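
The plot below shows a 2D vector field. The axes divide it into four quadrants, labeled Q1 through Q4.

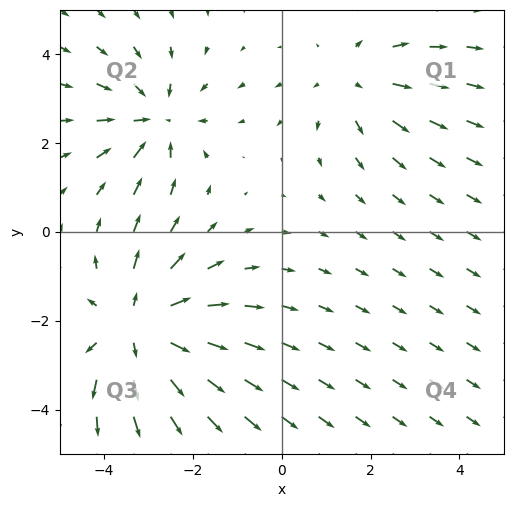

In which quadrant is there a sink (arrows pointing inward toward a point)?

Q2

The sink sits at approximately (-2.9, 2.5), which lies in quadrant Q2. The divergence there is about -3, negative as expected for a sink.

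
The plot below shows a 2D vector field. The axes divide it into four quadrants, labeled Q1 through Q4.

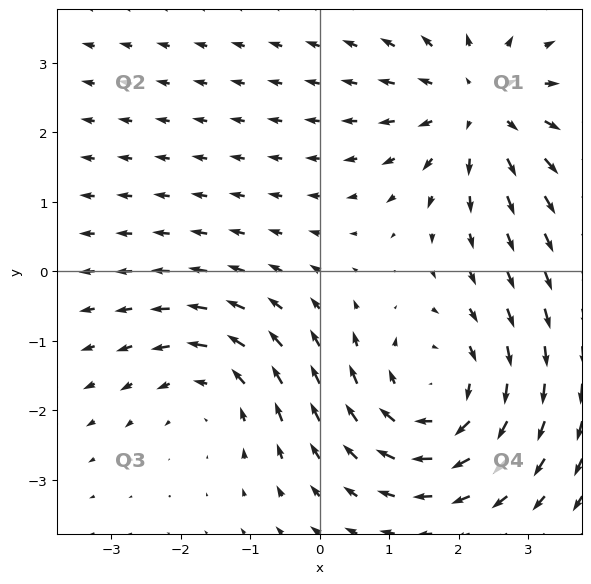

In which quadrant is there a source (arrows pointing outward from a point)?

The source sits at approximately (2.3, 2.4), which lies in quadrant Q1. The divergence there is about +3, positive as expected for a source.

Q1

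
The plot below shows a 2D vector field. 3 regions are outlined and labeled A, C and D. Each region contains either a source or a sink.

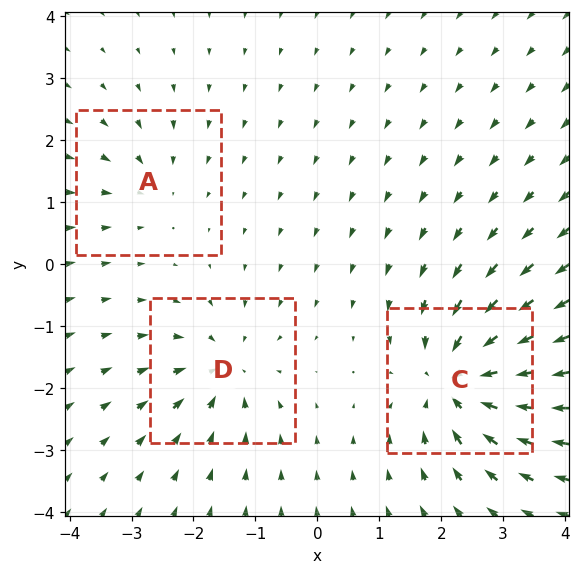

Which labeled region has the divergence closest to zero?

Divergence at each region's feature centre — A: about -2, C: about -6, D: about -4. Region A is closest to zero.

A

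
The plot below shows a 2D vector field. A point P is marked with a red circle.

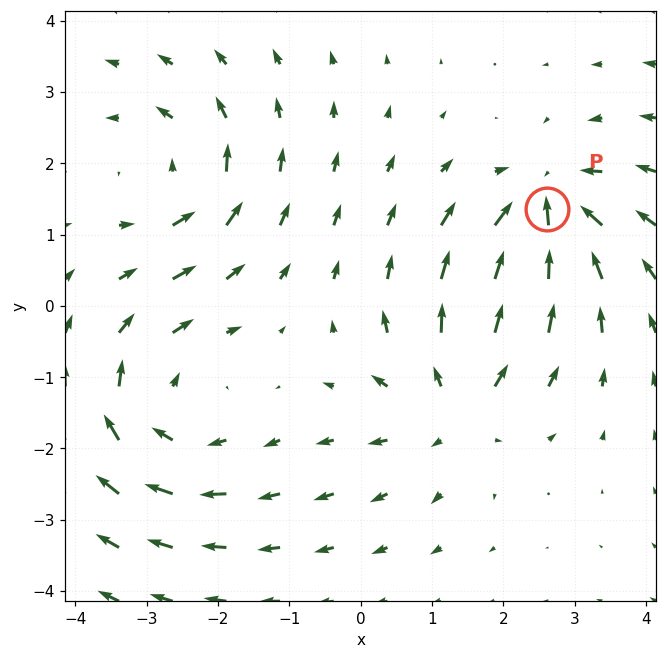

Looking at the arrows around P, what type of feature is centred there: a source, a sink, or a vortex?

sink

At P (2.6, 1.4) the arrows converge inward. Divergence about -6, curl ≈0 — negative divergence with near-zero curl is a sink.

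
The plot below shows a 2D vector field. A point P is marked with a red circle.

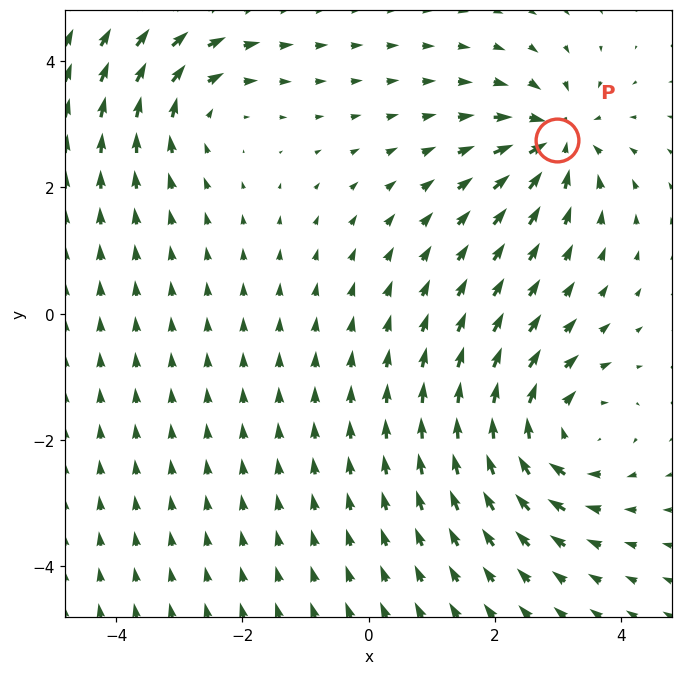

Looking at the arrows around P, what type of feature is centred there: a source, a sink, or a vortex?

sink

At P (3.0, 2.7) the arrows converge inward. Divergence about -4, curl ≈0 — negative divergence with near-zero curl is a sink.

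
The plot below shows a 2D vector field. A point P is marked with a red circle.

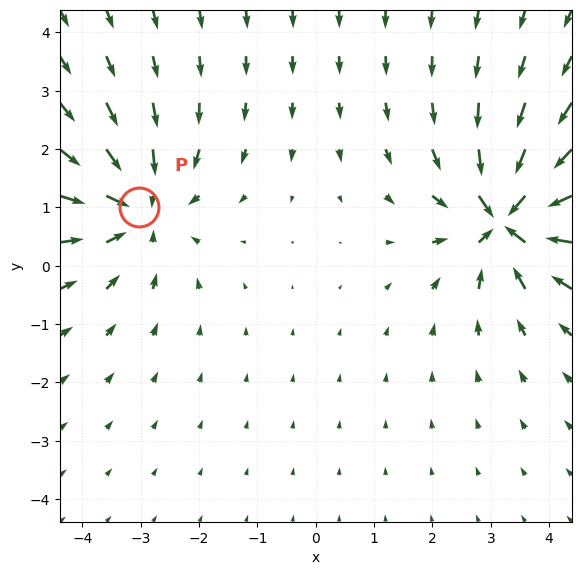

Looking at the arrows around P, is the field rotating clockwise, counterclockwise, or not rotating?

Near P at (-3.0, 1.0) the arrows show no circulation. The curl there is ≈0.

not rotating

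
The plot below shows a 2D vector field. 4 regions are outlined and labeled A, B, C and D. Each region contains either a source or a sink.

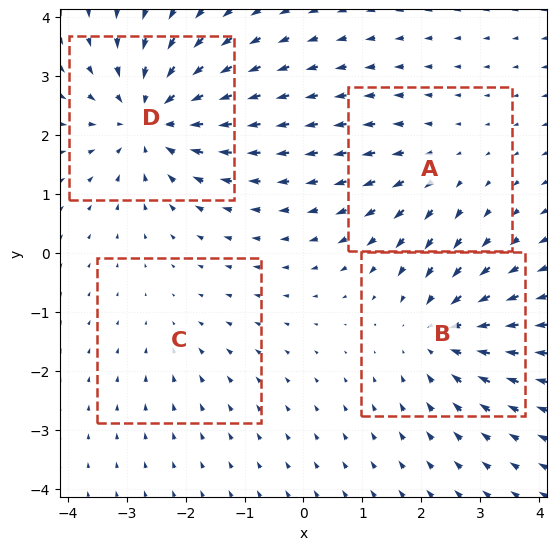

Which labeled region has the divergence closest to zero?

C

Divergence at each region's feature centre — A: about +3, B: about -5, C: about -2, D: about -6. Region C is closest to zero.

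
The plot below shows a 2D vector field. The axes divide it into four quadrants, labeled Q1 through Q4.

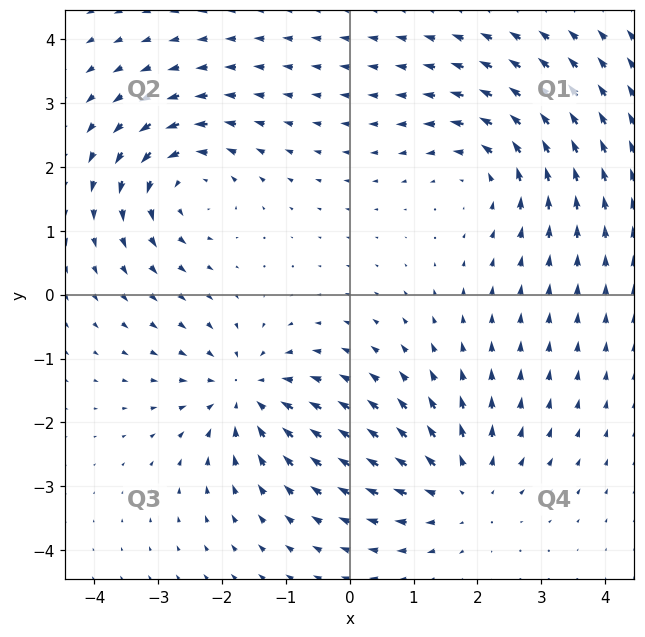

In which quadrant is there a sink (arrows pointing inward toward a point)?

Q3

The sink sits at approximately (-1.6, -1.5), which lies in quadrant Q3. The divergence there is about -4, negative as expected for a sink.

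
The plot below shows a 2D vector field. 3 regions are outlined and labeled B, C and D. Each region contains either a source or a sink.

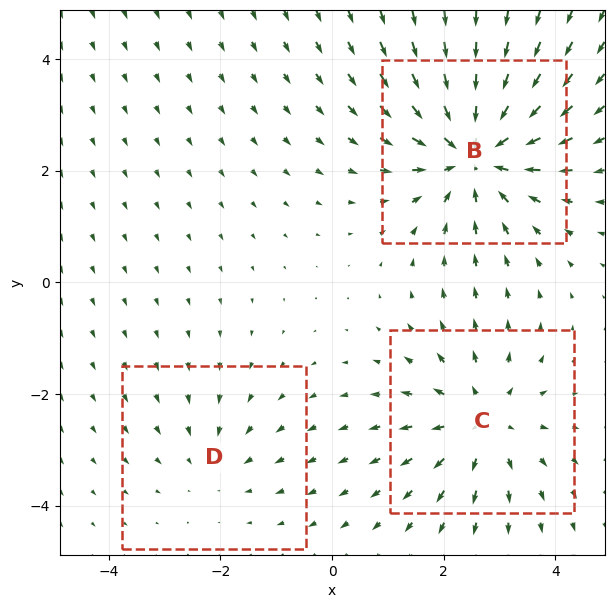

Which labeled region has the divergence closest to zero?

Divergence at each region's feature centre — B: about -5, C: about +3, D: about -2. Region D is closest to zero.

D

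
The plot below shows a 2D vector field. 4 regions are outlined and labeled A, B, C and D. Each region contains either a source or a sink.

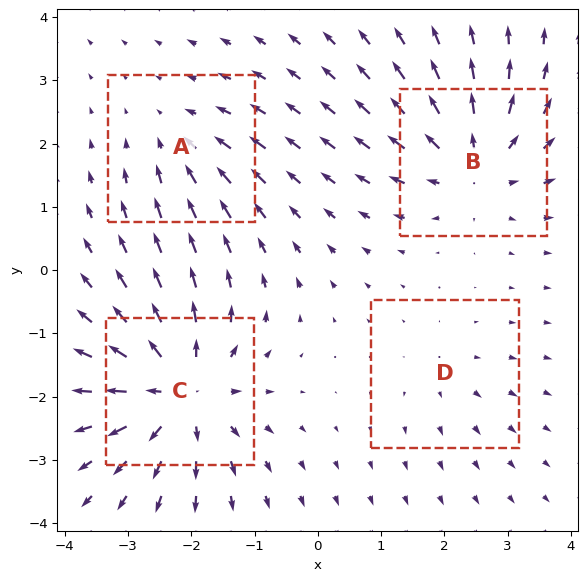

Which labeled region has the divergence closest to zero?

D

Divergence at each region's feature centre — A: about -3, B: about +5, C: about +7, D: about +2. Region D is closest to zero.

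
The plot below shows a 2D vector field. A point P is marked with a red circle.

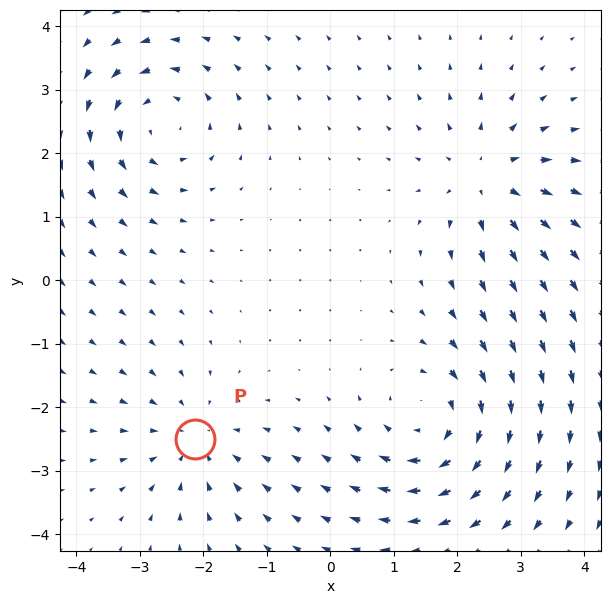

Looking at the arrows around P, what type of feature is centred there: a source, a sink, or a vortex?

sink

At P (-2.1, -2.5) the arrows converge inward. Divergence about -3, curl ≈0 — negative divergence with near-zero curl is a sink.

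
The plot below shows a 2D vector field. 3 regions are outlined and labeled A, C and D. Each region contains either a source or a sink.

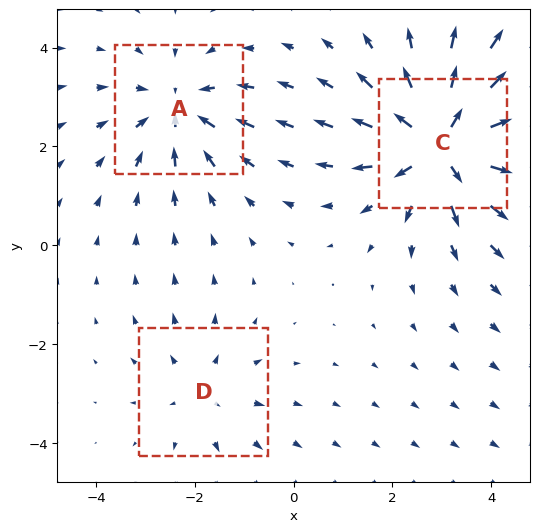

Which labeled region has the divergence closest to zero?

Divergence at each region's feature centre — A: about -3, C: about +5, D: about +2. Region D is closest to zero.

D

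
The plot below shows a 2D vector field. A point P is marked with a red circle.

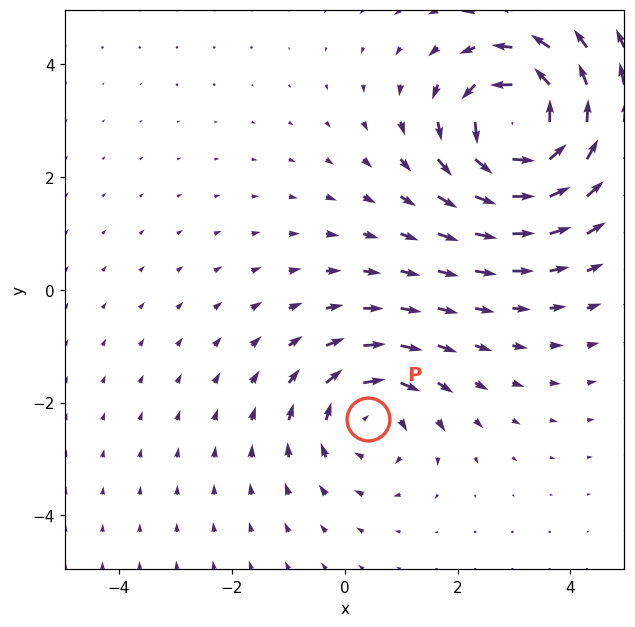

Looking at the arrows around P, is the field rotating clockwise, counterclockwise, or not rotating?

clockwise

Near P at (0.4, -2.3) the arrows circulate clockwise. The curl (z-component) there is about -3; negative curl means clockwise rotation.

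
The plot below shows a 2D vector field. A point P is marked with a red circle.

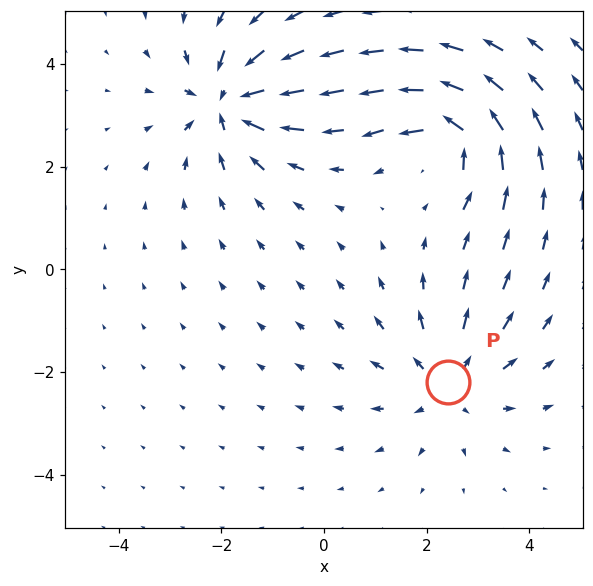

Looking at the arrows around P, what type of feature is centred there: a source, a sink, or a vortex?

source

At P (2.4, -2.2) the arrows spread outward. Divergence about +4, curl ≈0 — positive divergence with near-zero curl is a source.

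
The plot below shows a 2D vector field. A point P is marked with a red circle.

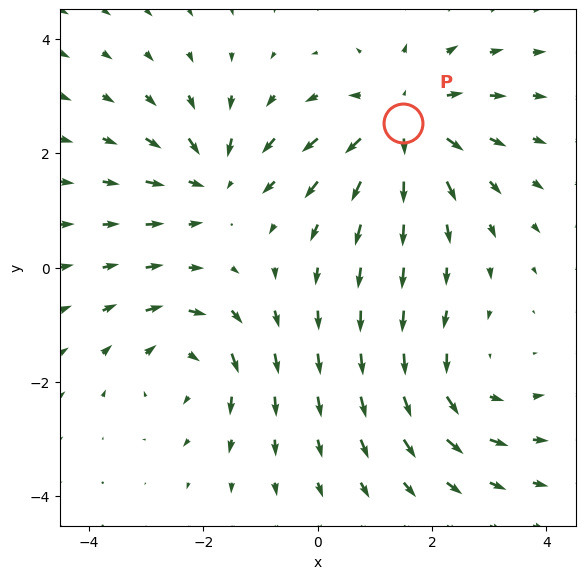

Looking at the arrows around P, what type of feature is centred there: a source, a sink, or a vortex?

At P (1.5, 2.5) the arrows spread outward. Divergence about +4, curl ≈0 — positive divergence with near-zero curl is a source.

source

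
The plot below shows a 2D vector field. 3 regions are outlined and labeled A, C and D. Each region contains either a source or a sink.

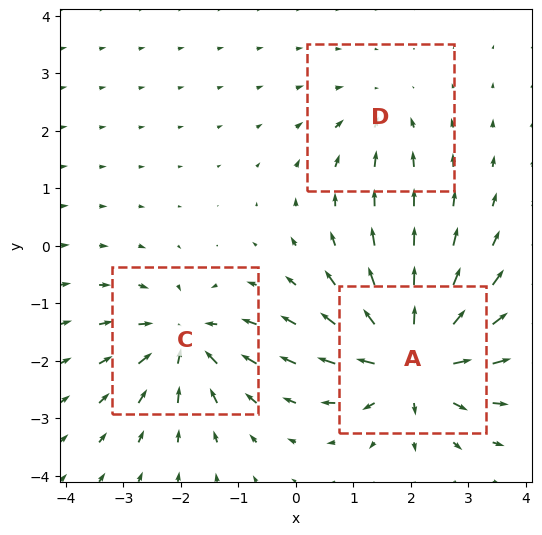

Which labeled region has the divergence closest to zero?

D

Divergence at each region's feature centre — A: about +6, C: about -4, D: about -2. Region D is closest to zero.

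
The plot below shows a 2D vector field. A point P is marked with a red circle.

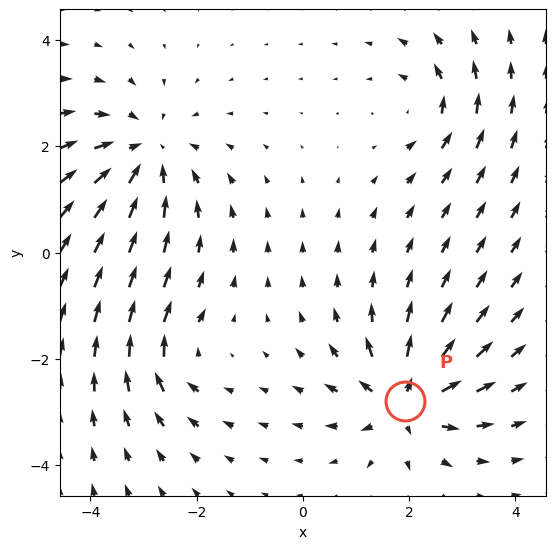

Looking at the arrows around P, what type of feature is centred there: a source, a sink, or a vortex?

At P (1.9, -2.8) the arrows spread outward. Divergence about +7, curl ≈0 — positive divergence with near-zero curl is a source.

source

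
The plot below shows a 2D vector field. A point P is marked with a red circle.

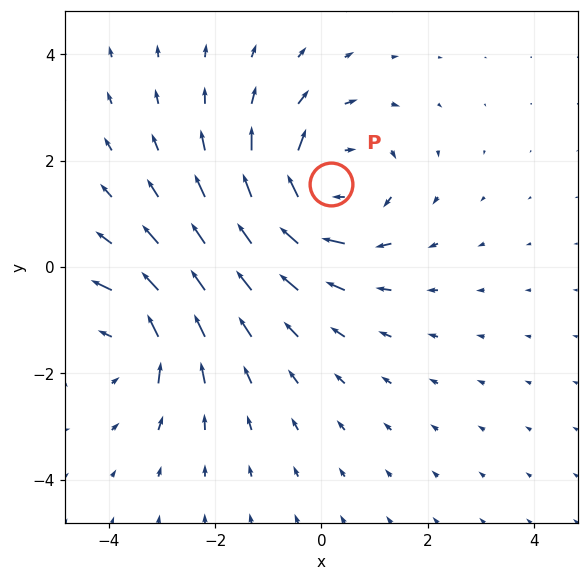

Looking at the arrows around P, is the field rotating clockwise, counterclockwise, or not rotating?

clockwise

Near P at (0.2, 1.6) the arrows circulate clockwise. The curl (z-component) there is about -4; negative curl means clockwise rotation.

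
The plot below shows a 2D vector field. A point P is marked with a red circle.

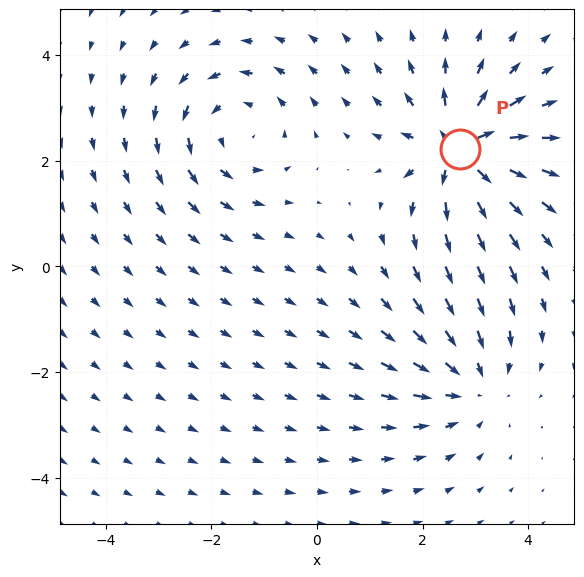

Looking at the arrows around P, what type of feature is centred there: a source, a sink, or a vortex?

At P (2.7, 2.2) the arrows spread outward. Divergence about +7, curl ≈0 — positive divergence with near-zero curl is a source.

source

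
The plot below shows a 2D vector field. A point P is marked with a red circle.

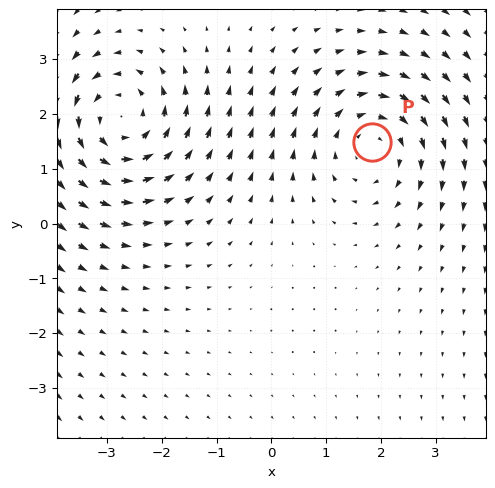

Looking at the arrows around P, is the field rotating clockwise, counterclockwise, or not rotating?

Near P at (1.8, 1.5) the arrows circulate clockwise. The curl (z-component) there is about -3; negative curl means clockwise rotation.

clockwise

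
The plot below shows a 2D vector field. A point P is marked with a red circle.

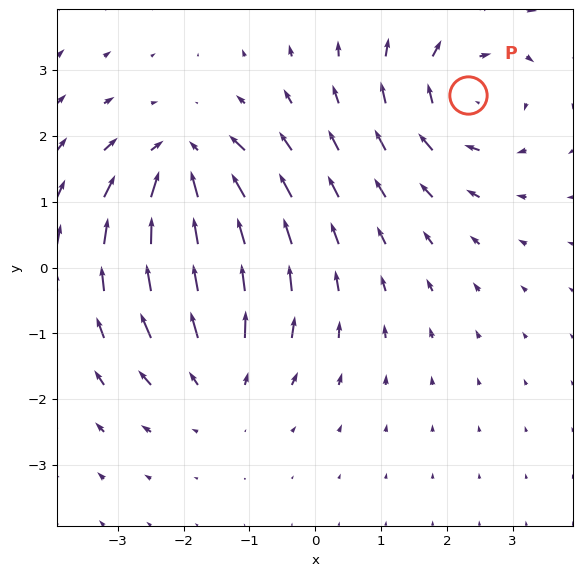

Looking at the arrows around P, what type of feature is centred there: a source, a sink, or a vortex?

At P (2.3, 2.6) the arrows circulate clockwise. Divergence ≈0, curl about -5 — near-zero divergence with nonzero curl is a vortex.

vortex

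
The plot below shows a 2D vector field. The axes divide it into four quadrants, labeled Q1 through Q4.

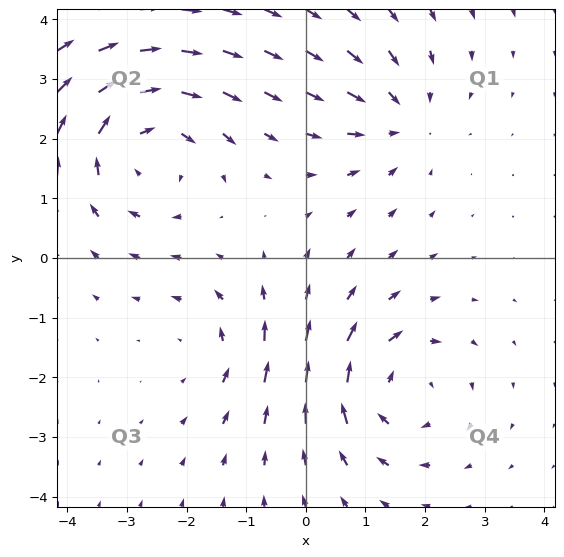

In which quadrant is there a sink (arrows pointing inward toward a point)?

Q1

The sink sits at approximately (1.6, 2.3), which lies in quadrant Q1. The divergence there is about -3, negative as expected for a sink.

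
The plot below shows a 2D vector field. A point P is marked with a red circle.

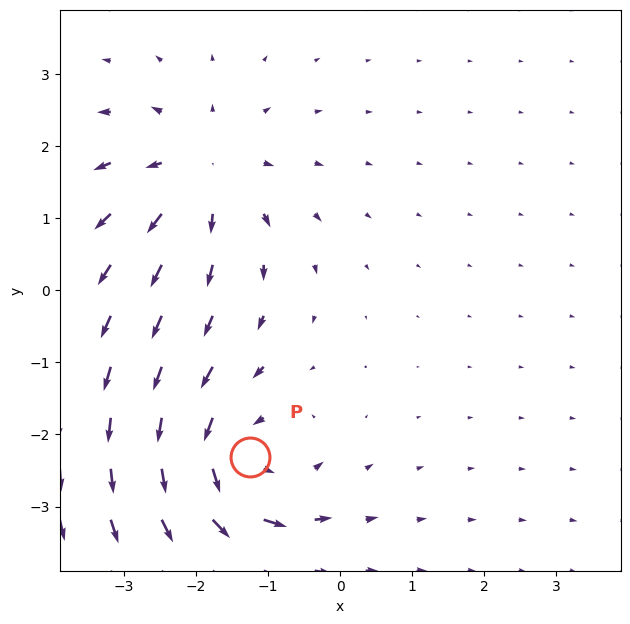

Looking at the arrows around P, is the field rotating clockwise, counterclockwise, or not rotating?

counterclockwise

Near P at (-1.3, -2.3) the arrows circulate counterclockwise. The curl (z-component) there is about +4; positive curl means counterclockwise rotation.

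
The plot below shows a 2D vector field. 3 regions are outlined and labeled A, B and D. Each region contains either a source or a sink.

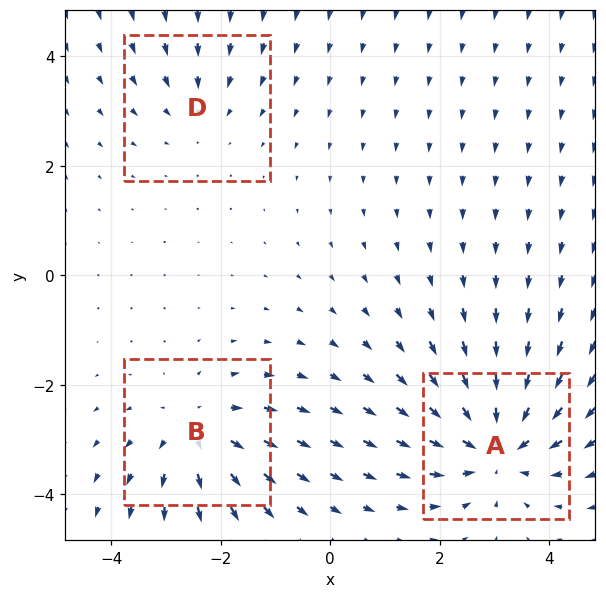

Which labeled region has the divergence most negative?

Divergence at each region's feature centre — A: about -5, B: about +3, D: about -2. Region A is most negative.

A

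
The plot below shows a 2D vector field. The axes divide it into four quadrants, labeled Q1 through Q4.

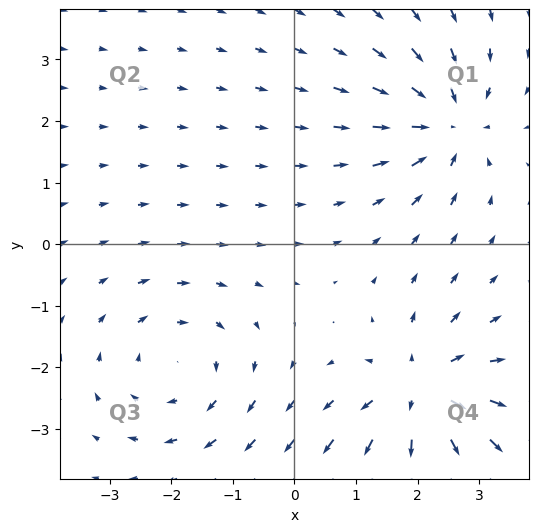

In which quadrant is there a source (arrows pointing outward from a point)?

The source sits at approximately (2.1, -2.4), which lies in quadrant Q4. The divergence there is about +6, positive as expected for a source.

Q4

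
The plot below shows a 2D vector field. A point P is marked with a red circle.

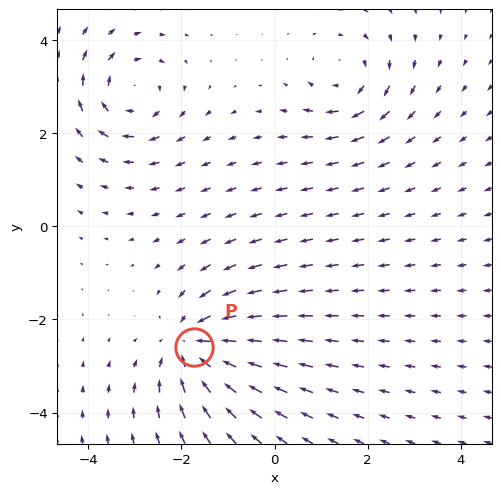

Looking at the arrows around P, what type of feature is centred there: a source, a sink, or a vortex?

sink

At P (-1.7, -2.6) the arrows converge inward. Divergence about -5, curl ≈0 — negative divergence with near-zero curl is a sink.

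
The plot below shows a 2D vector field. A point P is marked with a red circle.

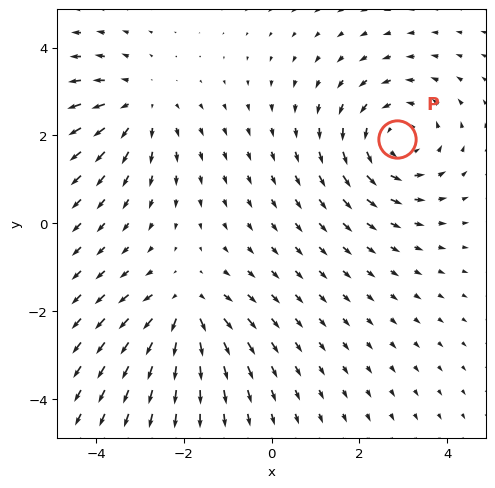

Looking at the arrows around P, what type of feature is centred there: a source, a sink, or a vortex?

vortex

At P (2.9, 1.9) the arrows circulate counterclockwise. Divergence ≈0, curl about +4 — near-zero divergence with nonzero curl is a vortex.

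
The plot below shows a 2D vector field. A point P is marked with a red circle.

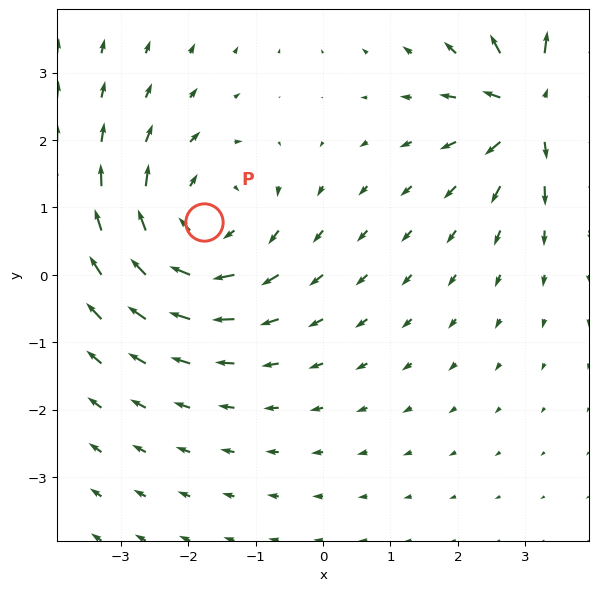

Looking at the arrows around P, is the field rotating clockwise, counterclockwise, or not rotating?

clockwise

Near P at (-1.8, 0.8) the arrows circulate clockwise. The curl (z-component) there is about -5; negative curl means clockwise rotation.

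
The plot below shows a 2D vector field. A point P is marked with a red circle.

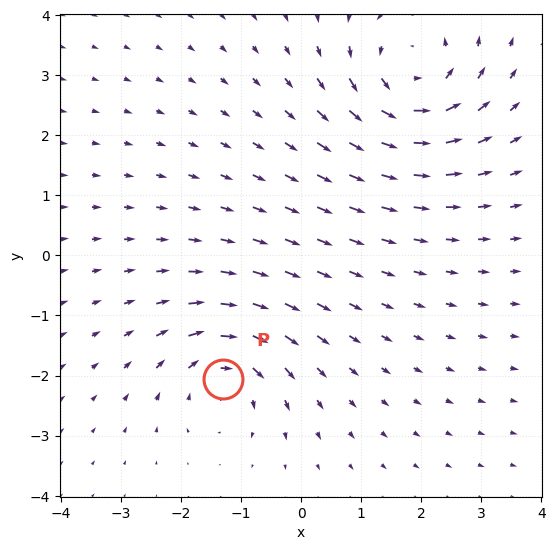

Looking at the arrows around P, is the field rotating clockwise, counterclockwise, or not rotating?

Near P at (-1.3, -2.1) the arrows circulate clockwise. The curl (z-component) there is about -5; negative curl means clockwise rotation.

clockwise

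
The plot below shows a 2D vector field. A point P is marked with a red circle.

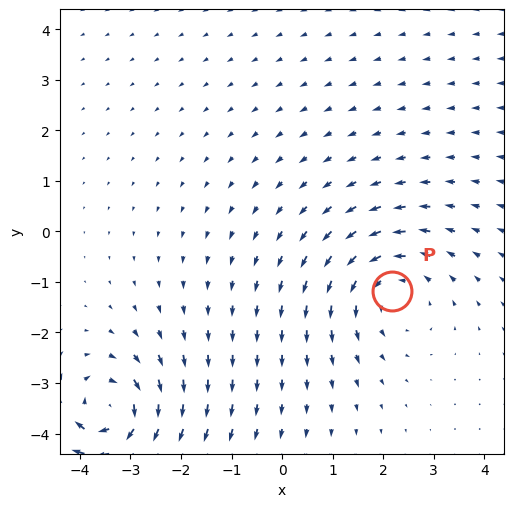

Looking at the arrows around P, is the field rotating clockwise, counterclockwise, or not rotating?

Near P at (2.2, -1.2) the arrows circulate counterclockwise. The curl (z-component) there is about +3; positive curl means counterclockwise rotation.

counterclockwise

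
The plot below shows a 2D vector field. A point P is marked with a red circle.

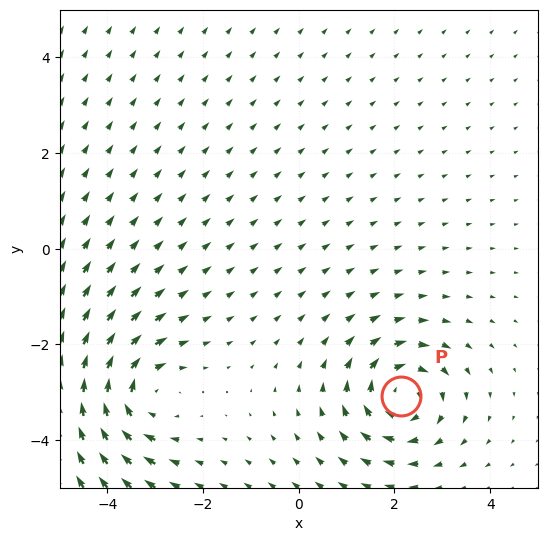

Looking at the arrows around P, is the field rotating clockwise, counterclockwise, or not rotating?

clockwise

Near P at (2.1, -3.1) the arrows circulate clockwise. The curl (z-component) there is about -5; negative curl means clockwise rotation.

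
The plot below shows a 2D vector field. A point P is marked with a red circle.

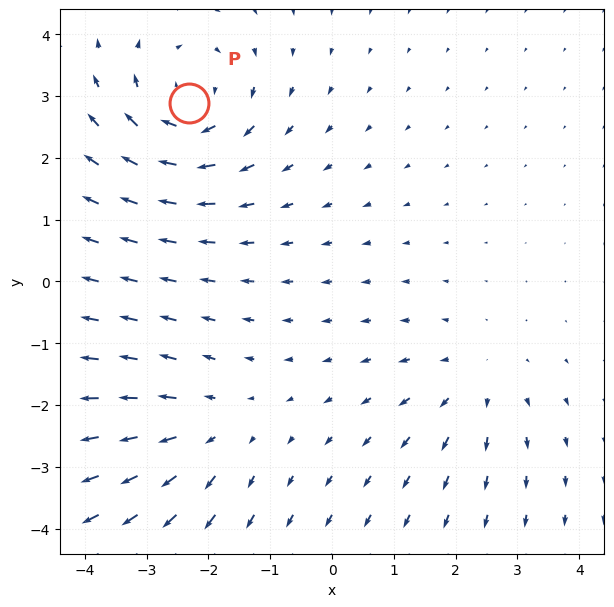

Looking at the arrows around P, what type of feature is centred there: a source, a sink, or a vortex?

vortex

At P (-2.3, 2.9) the arrows circulate clockwise. Divergence ≈0, curl about -5 — near-zero divergence with nonzero curl is a vortex.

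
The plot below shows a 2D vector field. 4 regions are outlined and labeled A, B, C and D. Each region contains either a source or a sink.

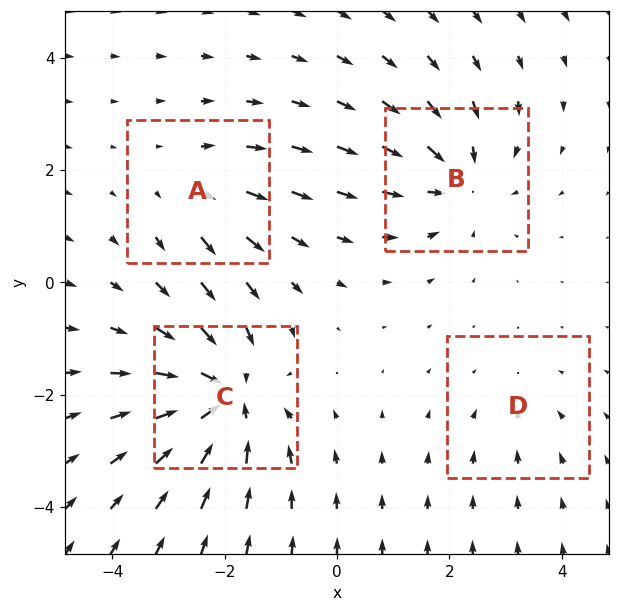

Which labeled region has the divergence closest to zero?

Divergence at each region's feature centre — A: about +3, B: about -4, C: about -6, D: about -2. Region D is closest to zero.

D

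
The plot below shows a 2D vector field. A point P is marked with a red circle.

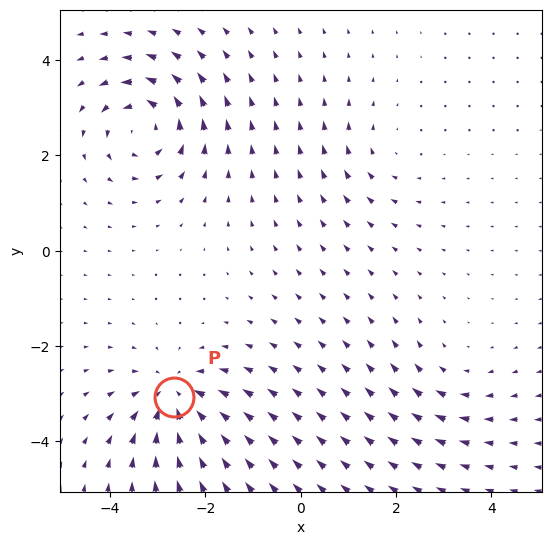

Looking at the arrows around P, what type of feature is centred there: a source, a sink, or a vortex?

At P (-2.7, -3.1) the arrows converge inward. Divergence about -5, curl ≈0 — negative divergence with near-zero curl is a sink.

sink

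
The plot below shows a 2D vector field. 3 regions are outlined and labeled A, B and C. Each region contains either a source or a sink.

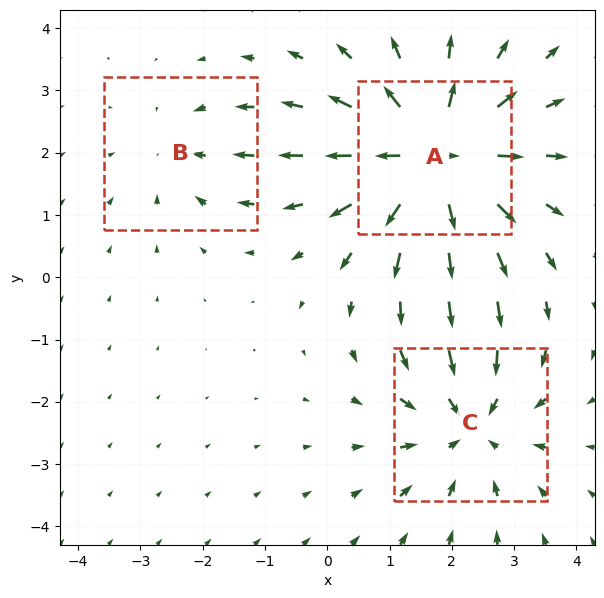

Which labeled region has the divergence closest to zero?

Divergence at each region's feature centre — A: about +4, B: about -2, C: about -3. Region B is closest to zero.

B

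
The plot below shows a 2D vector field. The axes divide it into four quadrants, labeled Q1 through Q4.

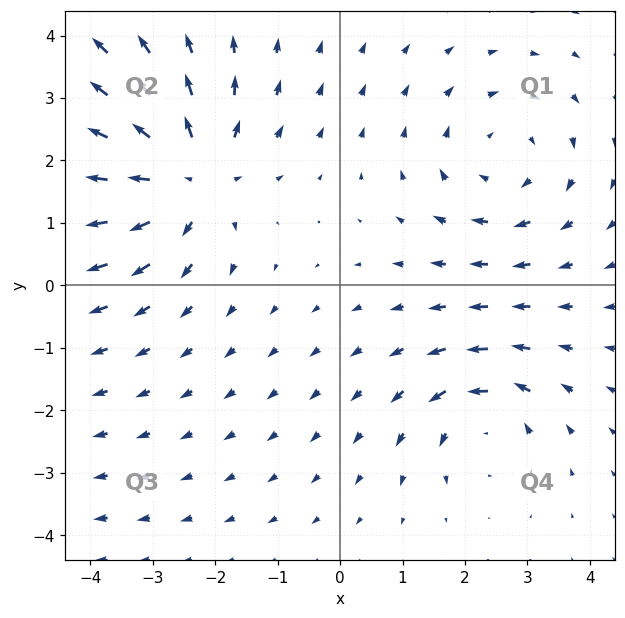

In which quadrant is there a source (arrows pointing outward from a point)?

The source sits at approximately (-2.4, 1.7), which lies in quadrant Q2. The divergence there is about +4, positive as expected for a source.

Q2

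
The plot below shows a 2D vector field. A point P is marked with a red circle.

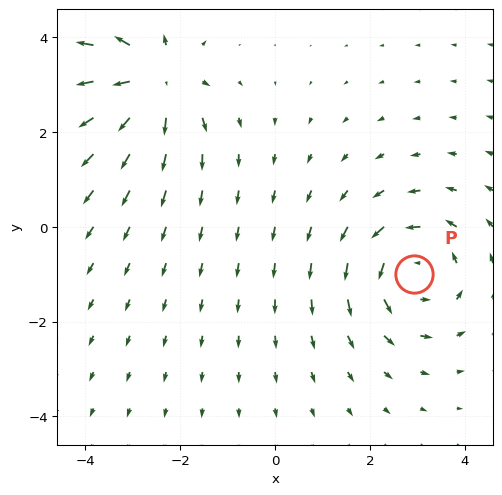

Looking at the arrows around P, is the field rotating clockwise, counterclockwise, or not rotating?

counterclockwise

Near P at (2.9, -1.0) the arrows circulate counterclockwise. The curl (z-component) there is about +4; positive curl means counterclockwise rotation.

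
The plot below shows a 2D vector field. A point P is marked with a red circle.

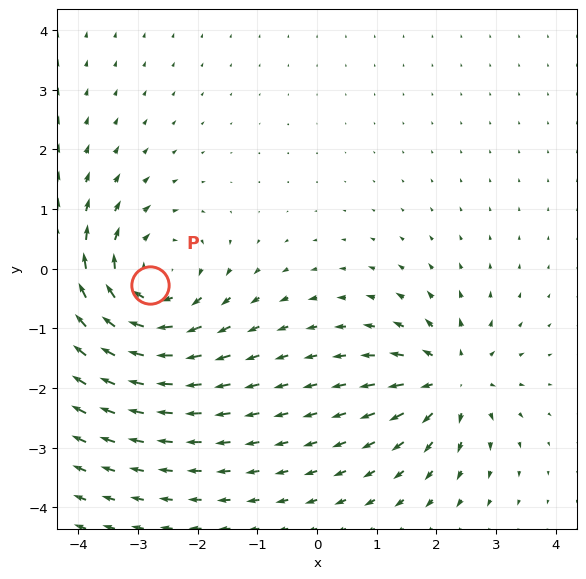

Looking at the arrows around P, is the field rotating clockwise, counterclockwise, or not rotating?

clockwise

Near P at (-2.8, -0.3) the arrows circulate clockwise. The curl (z-component) there is about -4; negative curl means clockwise rotation.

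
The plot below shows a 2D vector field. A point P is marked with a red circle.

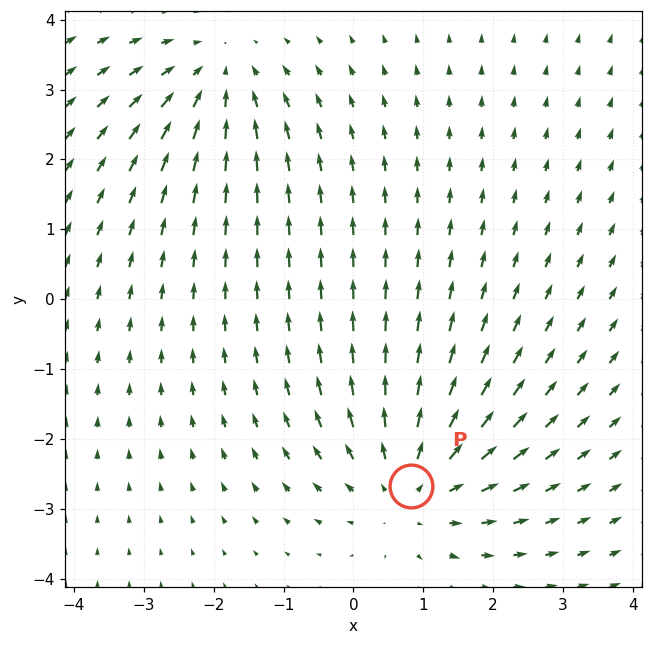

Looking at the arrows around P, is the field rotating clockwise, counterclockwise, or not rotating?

not rotating

Near P at (0.8, -2.7) the arrows show no circulation. The curl there is ≈0.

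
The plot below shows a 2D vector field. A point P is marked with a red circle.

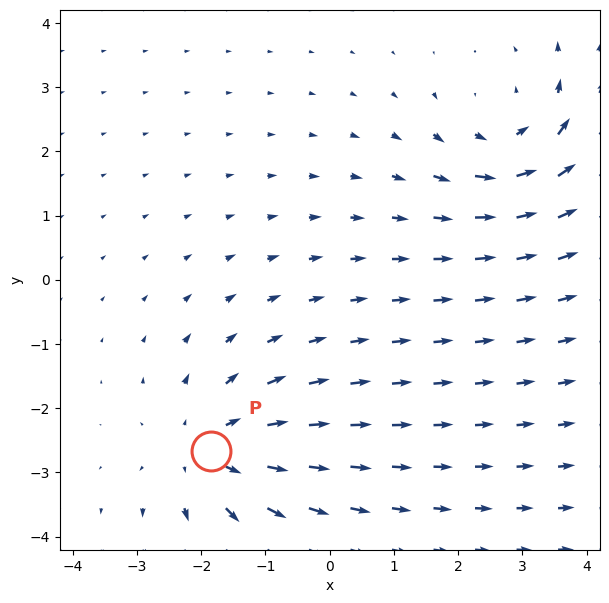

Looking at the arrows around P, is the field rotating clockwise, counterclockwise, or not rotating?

Near P at (-1.9, -2.7) the arrows show no circulation. The curl there is ≈0.

not rotating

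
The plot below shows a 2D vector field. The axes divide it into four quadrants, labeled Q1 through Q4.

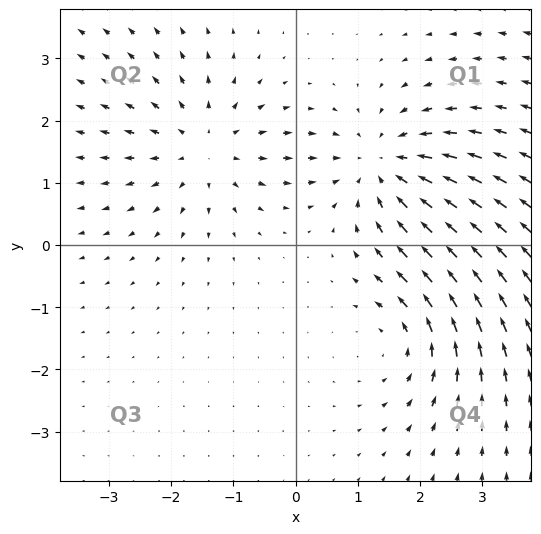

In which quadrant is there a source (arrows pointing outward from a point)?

Q2

The source sits at approximately (-1.5, 1.6), which lies in quadrant Q2. The divergence there is about +3, positive as expected for a source.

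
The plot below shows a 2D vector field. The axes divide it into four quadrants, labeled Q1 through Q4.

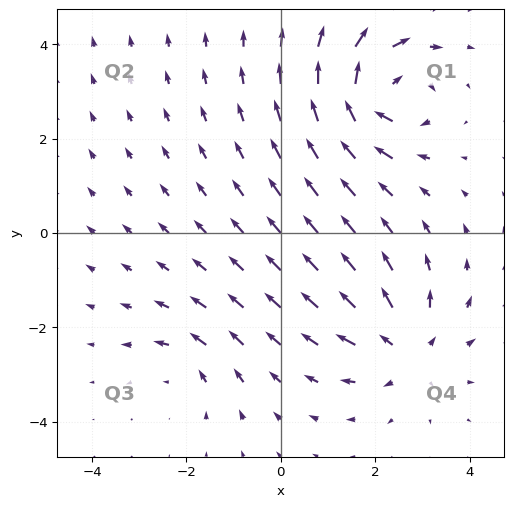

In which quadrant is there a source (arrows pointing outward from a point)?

The source sits at approximately (2.7, -2.5), which lies in quadrant Q4. The divergence there is about +4, positive as expected for a source.

Q4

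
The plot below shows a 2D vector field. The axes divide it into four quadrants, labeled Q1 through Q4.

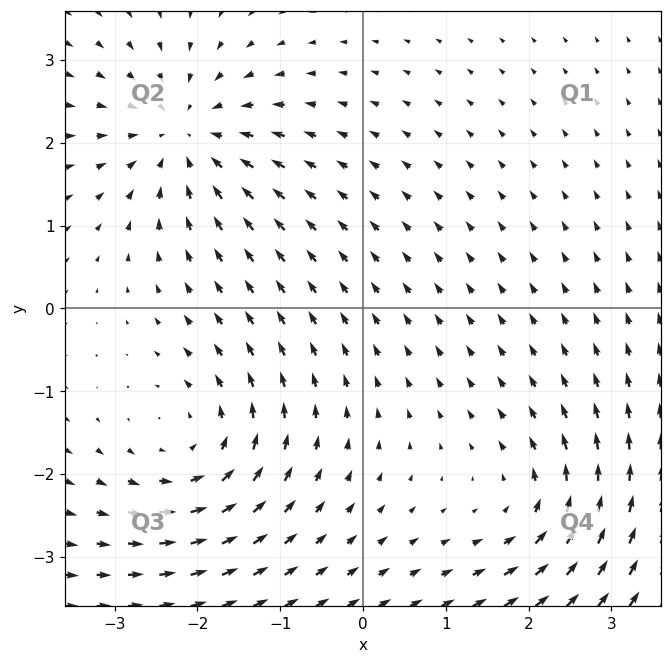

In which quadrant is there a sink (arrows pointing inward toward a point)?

Q2

The sink sits at approximately (-2.2, 2.1), which lies in quadrant Q2. The divergence there is about -5, negative as expected for a sink.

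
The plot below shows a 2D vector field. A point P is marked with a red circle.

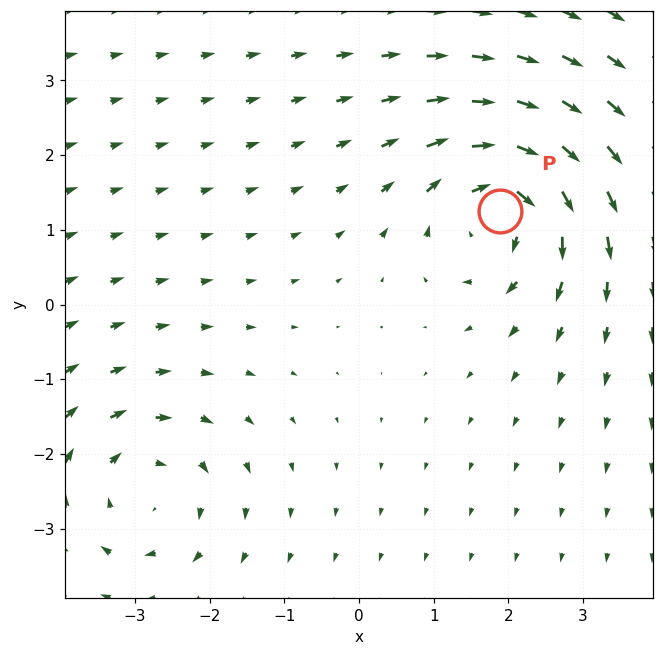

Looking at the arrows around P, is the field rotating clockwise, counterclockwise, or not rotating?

Near P at (1.9, 1.3) the arrows circulate clockwise. The curl (z-component) there is about -6; negative curl means clockwise rotation.

clockwise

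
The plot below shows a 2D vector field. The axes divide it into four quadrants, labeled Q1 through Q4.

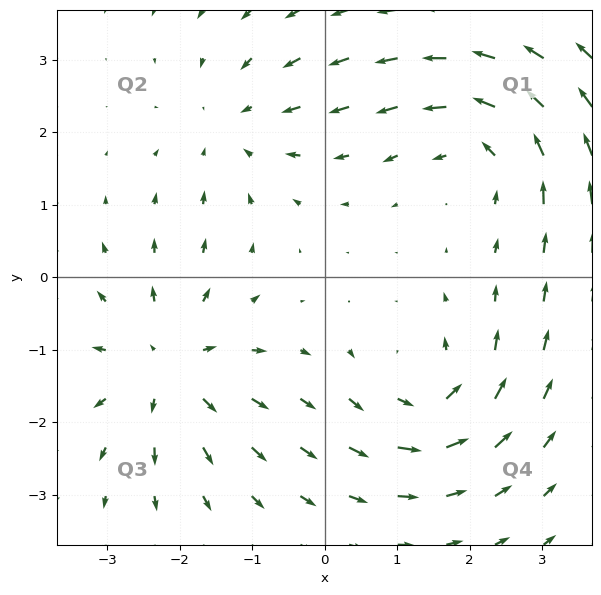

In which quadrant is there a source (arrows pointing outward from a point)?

The source sits at approximately (-2.2, -1.2), which lies in quadrant Q3. The divergence there is about +4, positive as expected for a source.

Q3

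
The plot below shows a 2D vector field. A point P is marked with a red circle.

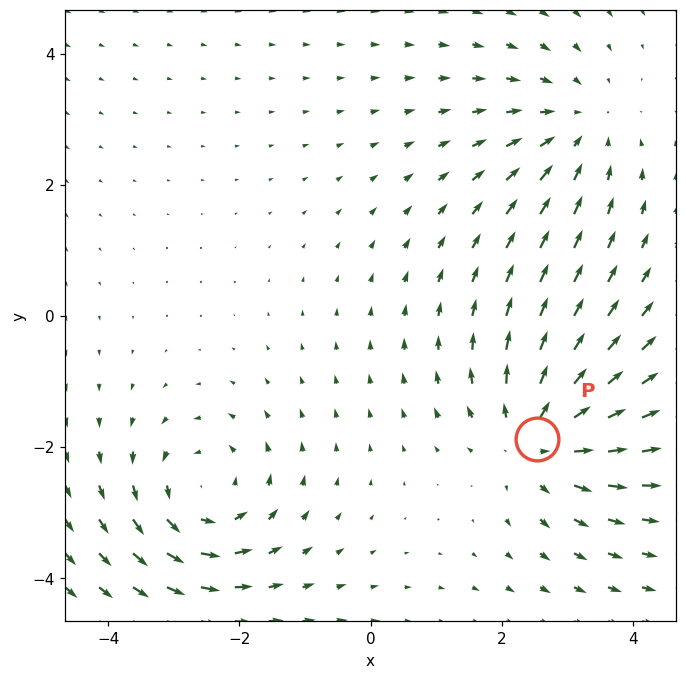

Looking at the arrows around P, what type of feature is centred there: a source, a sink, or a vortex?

source

At P (2.5, -1.9) the arrows spread outward. Divergence about +4, curl ≈0 — positive divergence with near-zero curl is a source.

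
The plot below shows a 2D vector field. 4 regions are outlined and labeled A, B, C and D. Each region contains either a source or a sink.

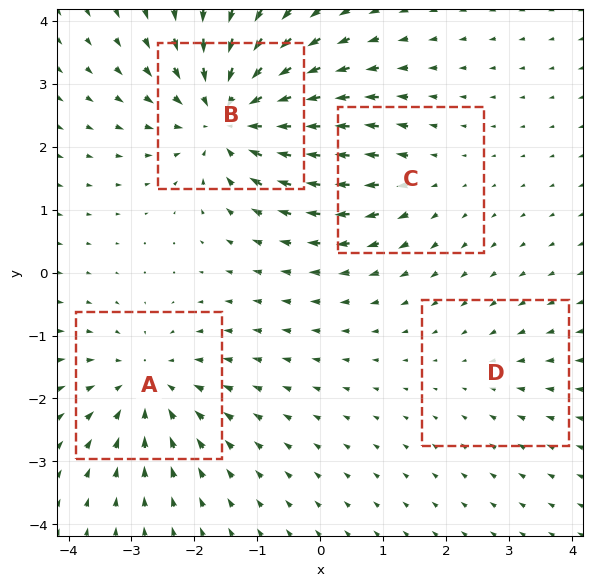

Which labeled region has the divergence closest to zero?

D

Divergence at each region's feature centre — A: about -4, B: about -7, C: about +3, D: about -2. Region D is closest to zero.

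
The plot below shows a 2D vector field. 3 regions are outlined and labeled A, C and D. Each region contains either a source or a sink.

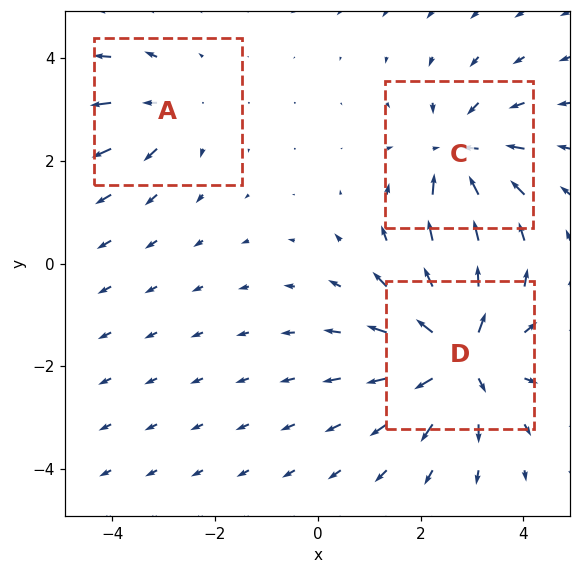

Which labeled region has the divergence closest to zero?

Divergence at each region's feature centre — A: about +2, C: about -4, D: about +5. Region A is closest to zero.

A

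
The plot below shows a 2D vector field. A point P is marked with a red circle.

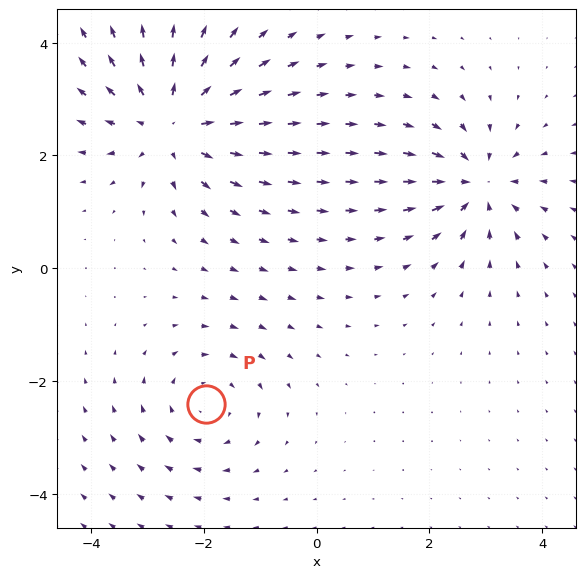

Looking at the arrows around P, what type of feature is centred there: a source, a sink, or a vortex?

vortex

At P (-2.0, -2.4) the arrows circulate clockwise. Divergence ≈0, curl about -3 — near-zero divergence with nonzero curl is a vortex.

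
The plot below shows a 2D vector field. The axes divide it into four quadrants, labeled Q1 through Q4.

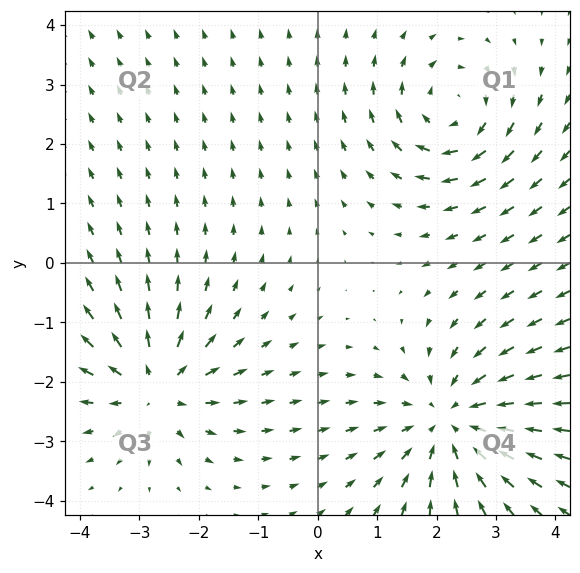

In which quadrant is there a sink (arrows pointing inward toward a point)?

The sink sits at approximately (2.2, -2.7), which lies in quadrant Q4. The divergence there is about -3, negative as expected for a sink.

Q4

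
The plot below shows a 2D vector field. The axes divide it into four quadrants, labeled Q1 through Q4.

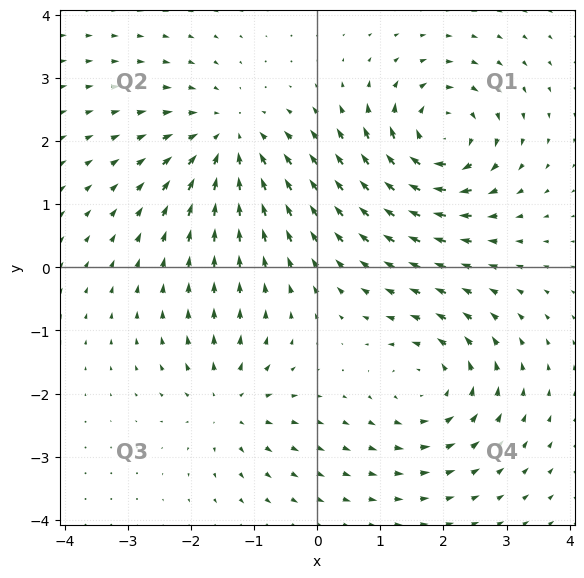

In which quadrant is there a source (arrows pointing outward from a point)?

The source sits at approximately (-1.4, -2.1), which lies in quadrant Q3. The divergence there is about +4, positive as expected for a source.

Q3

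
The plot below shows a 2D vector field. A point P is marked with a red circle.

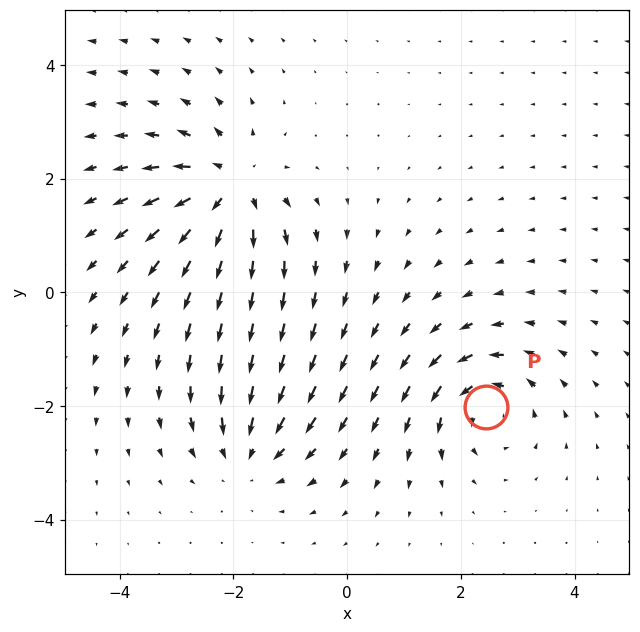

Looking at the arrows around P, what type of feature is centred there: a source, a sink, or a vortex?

vortex

At P (2.4, -2.0) the arrows circulate counterclockwise. Divergence ≈0, curl about +4 — near-zero divergence with nonzero curl is a vortex.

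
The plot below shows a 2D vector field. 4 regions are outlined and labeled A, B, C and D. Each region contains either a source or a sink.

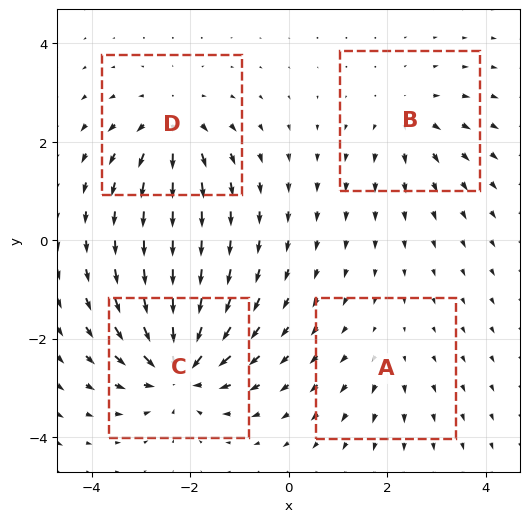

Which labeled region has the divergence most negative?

Divergence at each region's feature centre — A: about +2, B: about +4, C: about -8, D: about +5. Region C is most negative.

C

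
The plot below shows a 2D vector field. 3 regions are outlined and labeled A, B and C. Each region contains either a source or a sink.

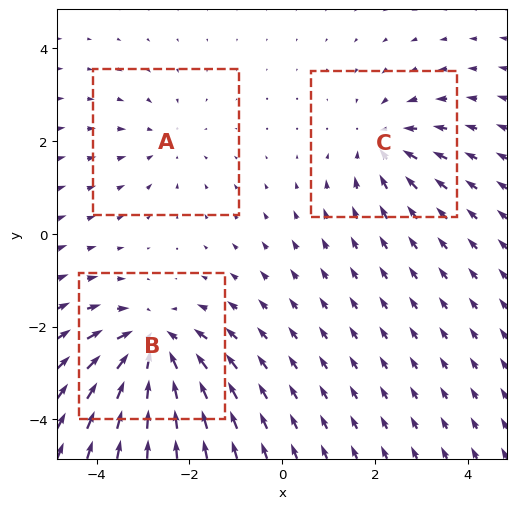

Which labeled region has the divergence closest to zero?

A

Divergence at each region's feature centre — A: about -2, B: about -5, C: about -3. Region A is closest to zero.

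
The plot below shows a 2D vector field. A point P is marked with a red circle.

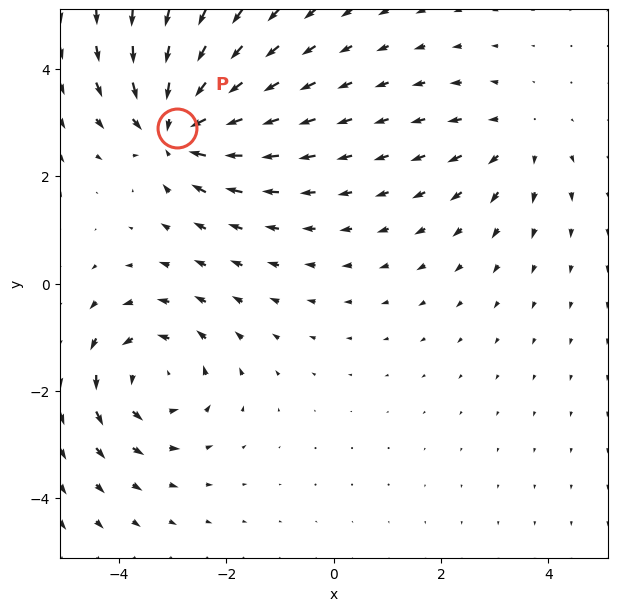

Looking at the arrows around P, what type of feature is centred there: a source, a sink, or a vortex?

sink

At P (-2.9, 2.9) the arrows converge inward. Divergence about -5, curl ≈0 — negative divergence with near-zero curl is a sink.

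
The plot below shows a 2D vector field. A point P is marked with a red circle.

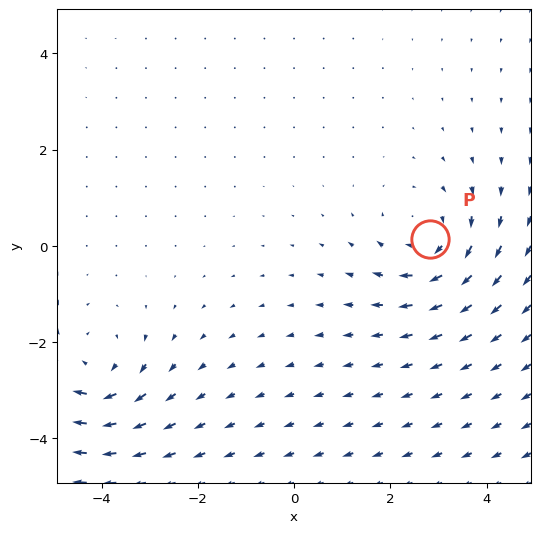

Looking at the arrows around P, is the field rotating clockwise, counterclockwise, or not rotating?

clockwise

Near P at (2.8, 0.1) the arrows circulate clockwise. The curl (z-component) there is about -3; negative curl means clockwise rotation.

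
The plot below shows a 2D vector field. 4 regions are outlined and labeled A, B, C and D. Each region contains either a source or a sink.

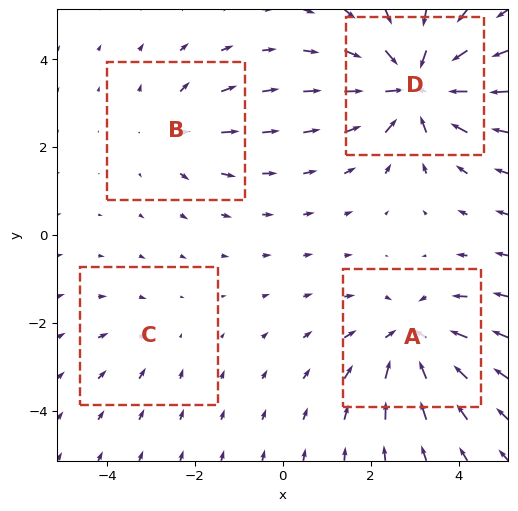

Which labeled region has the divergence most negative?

D

Divergence at each region's feature centre — A: about -5, B: about +3, C: about -2, D: about -7. Region D is most negative.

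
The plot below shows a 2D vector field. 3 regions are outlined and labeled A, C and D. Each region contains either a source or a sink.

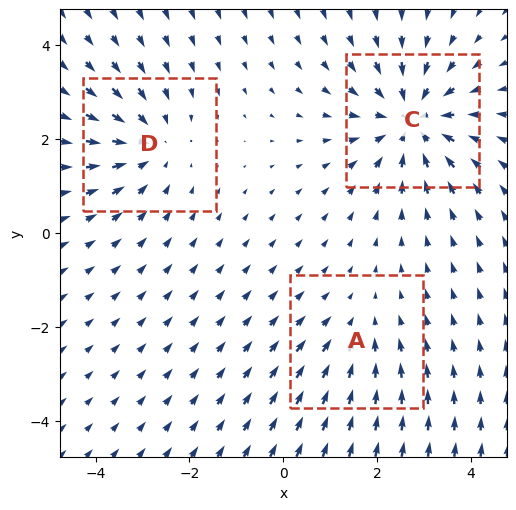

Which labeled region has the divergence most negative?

C

Divergence at each region's feature centre — A: about -2, C: about -4, D: about -3. Region C is most negative.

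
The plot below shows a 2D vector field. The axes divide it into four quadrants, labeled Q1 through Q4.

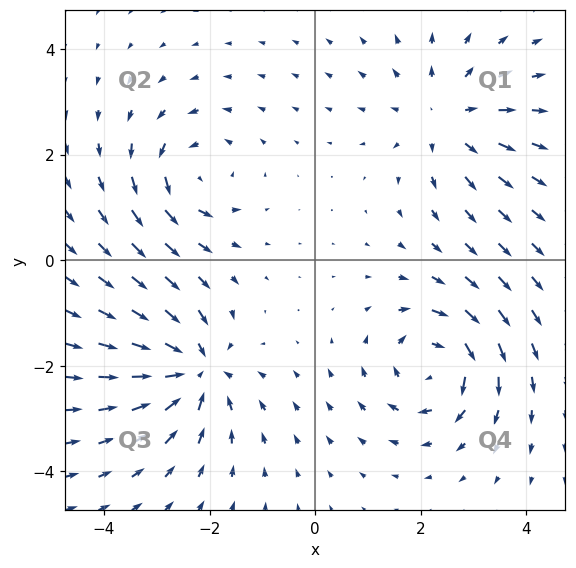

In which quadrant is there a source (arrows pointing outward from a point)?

Q1

The source sits at approximately (2.5, 2.7), which lies in quadrant Q1. The divergence there is about +3, positive as expected for a source.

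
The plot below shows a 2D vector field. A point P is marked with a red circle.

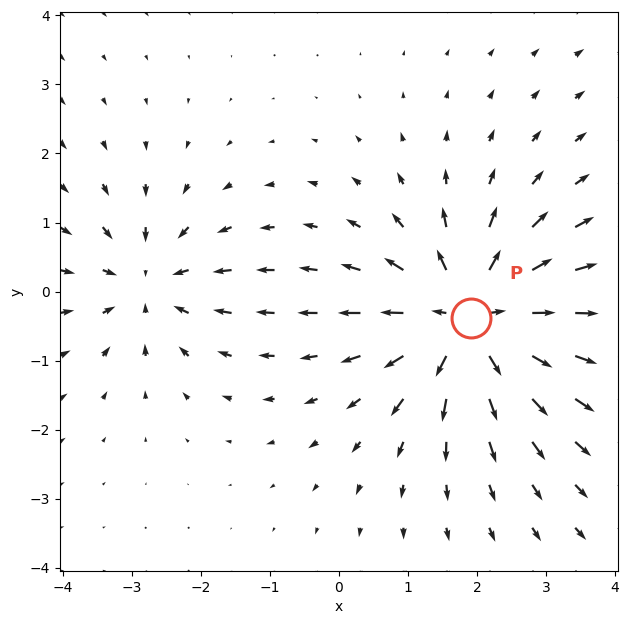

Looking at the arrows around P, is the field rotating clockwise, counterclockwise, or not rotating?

not rotating

Near P at (1.9, -0.4) the arrows show no circulation. The curl there is ≈0.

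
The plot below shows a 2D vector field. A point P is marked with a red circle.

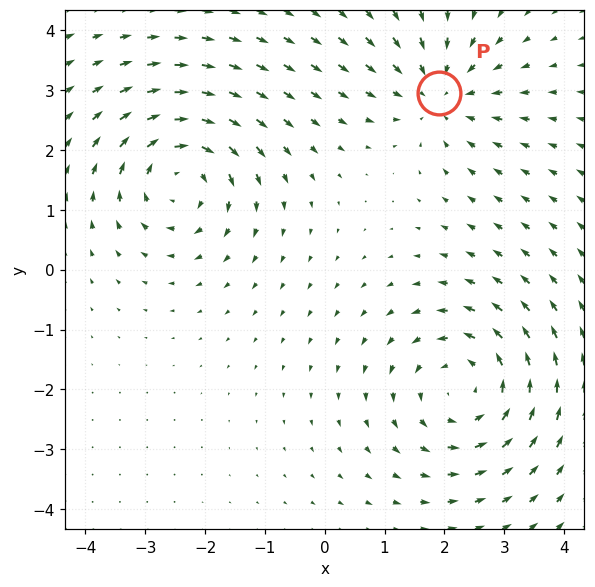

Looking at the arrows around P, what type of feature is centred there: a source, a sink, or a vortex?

sink

At P (1.9, 2.9) the arrows converge inward. Divergence about -2, curl ≈0 — negative divergence with near-zero curl is a sink.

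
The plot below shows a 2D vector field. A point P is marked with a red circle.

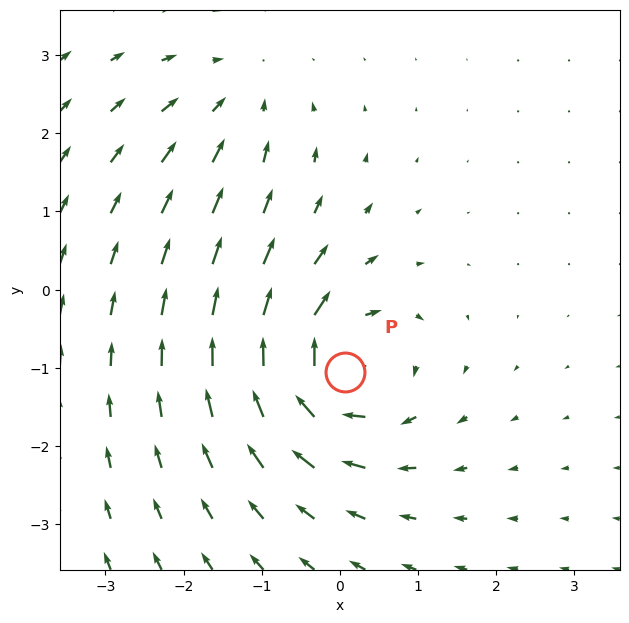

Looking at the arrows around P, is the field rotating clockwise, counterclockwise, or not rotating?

clockwise

Near P at (0.1, -1.1) the arrows circulate clockwise. The curl (z-component) there is about -6; negative curl means clockwise rotation.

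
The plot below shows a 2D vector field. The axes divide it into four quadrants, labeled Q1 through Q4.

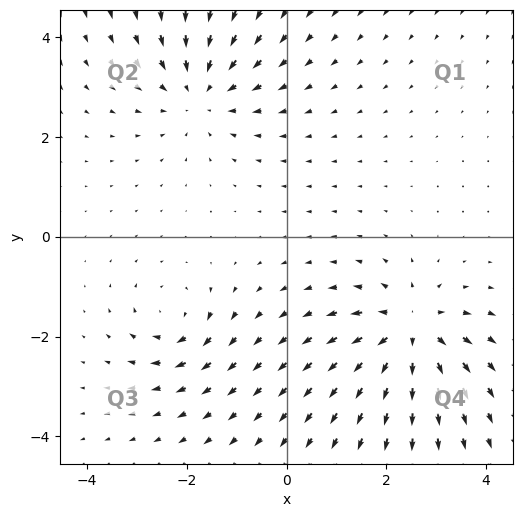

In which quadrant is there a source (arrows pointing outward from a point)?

The source sits at approximately (2.5, -1.9), which lies in quadrant Q4. The divergence there is about +5, positive as expected for a source.

Q4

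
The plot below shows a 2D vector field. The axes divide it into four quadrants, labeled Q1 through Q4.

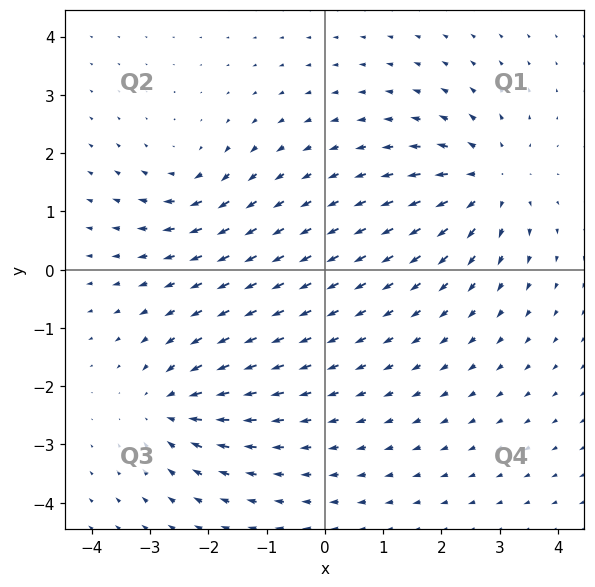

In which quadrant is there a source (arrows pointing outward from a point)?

Q1

The source sits at approximately (2.8, 1.5), which lies in quadrant Q1. The divergence there is about +5, positive as expected for a source.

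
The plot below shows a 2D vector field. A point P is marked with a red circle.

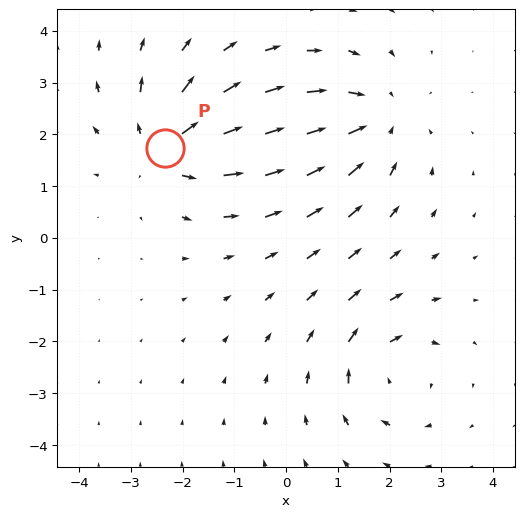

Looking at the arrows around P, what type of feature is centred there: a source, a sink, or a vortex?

At P (-2.3, 1.7) the arrows spread outward. Divergence about +5, curl ≈0 — positive divergence with near-zero curl is a source.

source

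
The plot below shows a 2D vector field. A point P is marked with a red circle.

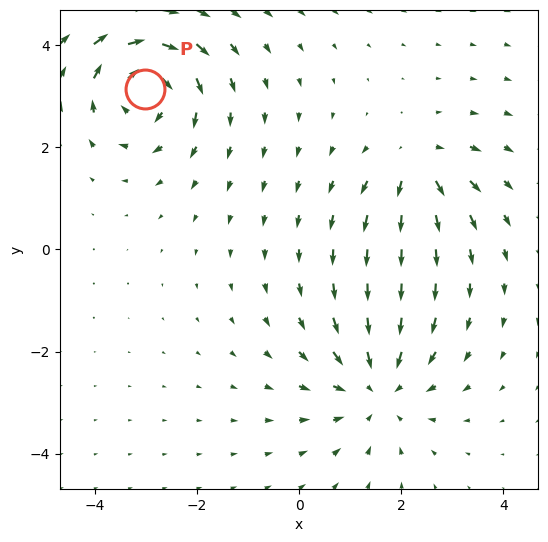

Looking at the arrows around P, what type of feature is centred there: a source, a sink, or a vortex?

vortex

At P (-3.0, 3.1) the arrows circulate clockwise. Divergence ≈0, curl about -6 — near-zero divergence with nonzero curl is a vortex.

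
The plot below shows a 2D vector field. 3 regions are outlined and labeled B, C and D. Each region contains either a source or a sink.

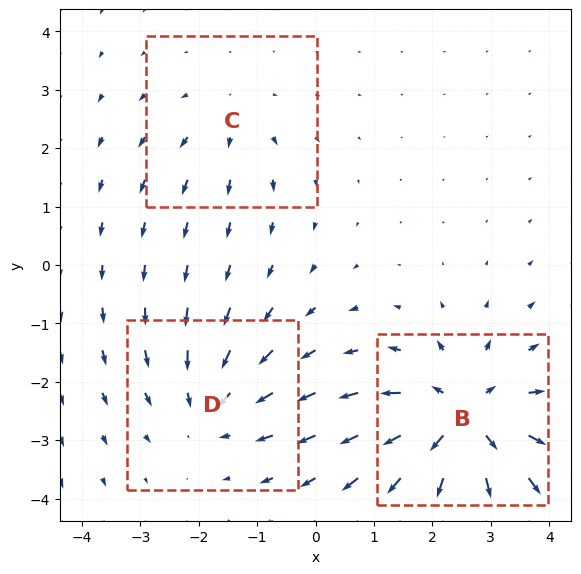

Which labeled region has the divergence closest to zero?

C

Divergence at each region's feature centre — B: about +5, C: about +2, D: about -3. Region C is closest to zero.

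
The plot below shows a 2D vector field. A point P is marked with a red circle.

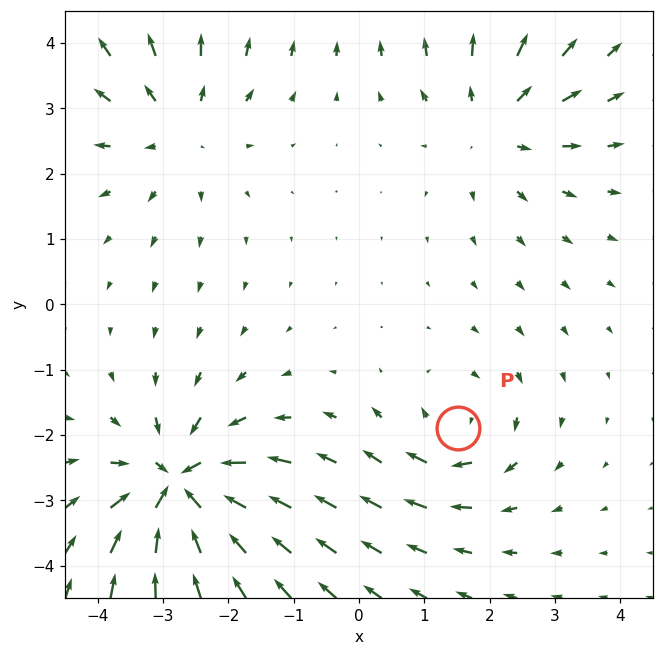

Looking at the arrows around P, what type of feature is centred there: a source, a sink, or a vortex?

At P (1.5, -1.9) the arrows circulate clockwise. Divergence ≈0, curl about -4 — near-zero divergence with nonzero curl is a vortex.

vortex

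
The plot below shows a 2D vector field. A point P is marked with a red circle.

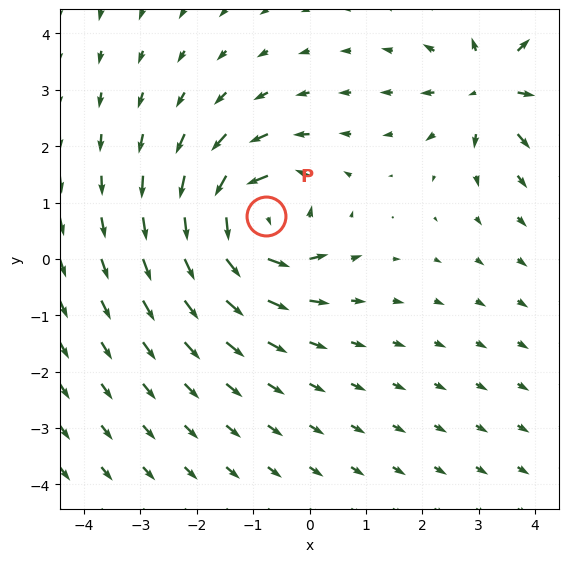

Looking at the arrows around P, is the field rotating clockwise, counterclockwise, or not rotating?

Near P at (-0.8, 0.8) the arrows circulate counterclockwise. The curl (z-component) there is about +6; positive curl means counterclockwise rotation.

counterclockwise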